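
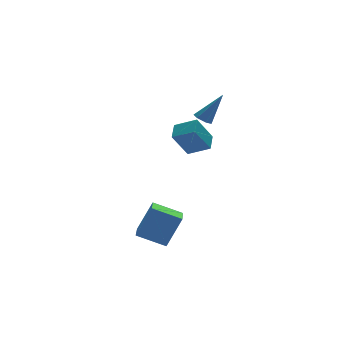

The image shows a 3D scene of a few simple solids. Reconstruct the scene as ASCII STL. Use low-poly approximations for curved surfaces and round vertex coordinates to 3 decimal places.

solid 
facet normal -0.552 -0.029 0.833
outer loop
vertex 2.637 2.8 -0.605
vertex 3.199 3.642 -0.203
vertex 1.779 3.63 -1.145
endloop
endfacet
facet normal -0.516 -0.773 -0.368
outer loop
vertex 2.701 3.678 -2.537
vertex 2.637 2.8 -0.605
vertex 1.779 3.63 -1.145
endloop
endfacet
facet normal -0.552 -0.029 0.833
outer loop
vertex 1.779 3.63 -1.145
vertex 3.199 3.642 -0.203
vertex 2.341 4.472 -0.743
endloop
endfacet
facet normal -0.655 0.634 -0.412
outer loop
vertex 2.341 4.472 -0.743
vertex 2.701 3.678 -2.537
vertex 1.779 3.63 -1.145
endloop
endfacet
facet normal 0.655 -0.634 0.412
outer loop
vertex 2.637 2.8 -0.605
vertex 4.121 3.69 -1.595
vertex 3.199 3.642 -0.203
endloop
endfacet
facet normal -0.516 -0.773 -0.368
outer loop
vertex 3.559 2.848 -1.997
vertex 2.637 2.8 -0.605
vertex 2.701 3.678 -2.537
endloop
endfacet
facet normal 0.655 -0.634 0.412
outer loop
vertex 3.559 2.848 -1.997
vertex 4.121 3.69 -1.595
vertex 2.637 2.8 -0.605
endloop
endfacet
facet normal 0.516 0.773 0.368
outer loop
vertex 3.199 3.642 -0.203
vertex 4.121 3.69 -1.595
vertex 2.341 4.472 -0.743
endloop
endfacet
facet normal -0.655 0.634 -0.412
outer loop
vertex 3.263 4.52 -2.135
vertex 2.701 3.678 -2.537
vertex 2.341 4.472 -0.743
endloop
endfacet
facet normal 0.516 0.773 0.368
outer loop
vertex 2.341 4.472 -0.743
vertex 4.121 3.69 -1.595
vertex 3.263 4.52 -2.135
endloop
endfacet
facet normal 0.552 0.029 -0.833
outer loop
vertex 3.263 4.52 -2.135
vertex 3.559 2.848 -1.997
vertex 2.701 3.678 -2.537
endloop
endfacet
facet normal 0.552 0.029 -0.833
outer loop
vertex 4.121 3.69 -1.595
vertex 3.559 2.848 -1.997
vertex 3.263 4.52 -2.135
endloop
endfacet
facet normal -0.549 0.104 -0.829
outer loop
vertex 3.446 2.562 -0.135
vertex 3.112 2.879 0.126
vertex 3.53 3.085 -0.125
endloop
endfacet
facet normal 0.927 -0.142 -0.347
outer loop
vertex 3.446 2.562 -0.135
vertex 3.53 3.085 -0.125
vertex 4.148 2.681 1.694
endloop
endfacet
facet normal -0.550 0.106 -0.829
outer loop
vertex 3.53 3.085 -0.125
vertex 3.112 2.879 0.126
vertex 3.196 3.403 0.137
endloop
endfacet
facet normal 0.663 0.746 -0.060
outer loop
vertex 3.53 3.085 -0.125
vertex 3.196 3.403 0.137
vertex 4.148 2.681 1.694
endloop
endfacet
facet normal -0.549 0.105 -0.829
outer loop
vertex 3.196 3.403 0.137
vertex 3.112 2.879 0.126
vertex 2.777 3.197 0.388
endloop
endfacet
facet normal -0.135 0.865 0.484
outer loop
vertex 3.196 3.403 0.137
vertex 2.777 3.197 0.388
vertex 4.148 2.681 1.694
endloop
endfacet
facet normal -0.549 0.106 -0.829
outer loop
vertex 2.777 3.197 0.388
vertex 3.112 2.879 0.126
vertex 2.693 2.674 0.377
endloop
endfacet
facet normal -0.668 0.092 0.738
outer loop
vertex 2.777 3.197 0.388
vertex 2.693 2.674 0.377
vertex 4.148 2.681 1.694
endloop
endfacet
facet normal -0.548 0.105 -0.830
outer loop
vertex 2.693 2.674 0.377
vertex 3.112 2.879 0.126
vertex 3.027 2.356 0.116
endloop
endfacet
facet normal -0.405 -0.795 0.451
outer loop
vertex 2.693 2.674 0.377
vertex 3.027 2.356 0.116
vertex 4.148 2.681 1.694
endloop
endfacet
facet normal -0.549 0.105 -0.830
outer loop
vertex 3.027 2.356 0.116
vertex 3.112 2.879 0.126
vertex 3.446 2.562 -0.135
endloop
endfacet
facet normal 0.394 -0.914 -0.092
outer loop
vertex 3.027 2.356 0.116
vertex 3.446 2.562 -0.135
vertex 4.148 2.681 1.694
endloop
endfacet
facet normal -0.759 0.517 0.397
outer loop
vertex -2.494 -2.753 -2.438
vertex -1.731 -1.314 -2.853
vertex -3.325 -2.765 -4.012
endloop
endfacet
facet normal -0.454 -0.856 0.246
outer loop
vertex -2.149 -3.566 -4.627
vertex -2.494 -2.753 -2.438
vertex -3.325 -2.765 -4.012
endloop
endfacet
facet normal -0.759 0.517 0.397
outer loop
vertex -3.325 -2.765 -4.012
vertex -1.731 -1.314 -2.853
vertex -2.562 -1.326 -4.427
endloop
endfacet
facet normal -0.467 -0.007 -0.884
outer loop
vertex -2.562 -1.326 -4.427
vertex -2.149 -3.566 -4.627
vertex -3.325 -2.765 -4.012
endloop
endfacet
facet normal 0.467 0.007 0.884
outer loop
vertex -2.494 -2.753 -2.438
vertex -0.555 -2.115 -3.468
vertex -1.731 -1.314 -2.853
endloop
endfacet
facet normal -0.454 -0.856 0.246
outer loop
vertex -1.318 -3.554 -3.053
vertex -2.494 -2.753 -2.438
vertex -2.149 -3.566 -4.627
endloop
endfacet
facet normal 0.467 0.007 0.884
outer loop
vertex -1.318 -3.554 -3.053
vertex -0.555 -2.115 -3.468
vertex -2.494 -2.753 -2.438
endloop
endfacet
facet normal 0.454 0.856 -0.246
outer loop
vertex -1.731 -1.314 -2.853
vertex -0.555 -2.115 -3.468
vertex -2.562 -1.326 -4.427
endloop
endfacet
facet normal -0.467 -0.007 -0.884
outer loop
vertex -1.386 -2.127 -5.042
vertex -2.149 -3.566 -4.627
vertex -2.562 -1.326 -4.427
endloop
endfacet
facet normal 0.454 0.856 -0.246
outer loop
vertex -2.562 -1.326 -4.427
vertex -0.555 -2.115 -3.468
vertex -1.386 -2.127 -5.042
endloop
endfacet
facet normal 0.759 -0.517 -0.397
outer loop
vertex -1.386 -2.127 -5.042
vertex -1.318 -3.554 -3.053
vertex -2.149 -3.566 -4.627
endloop
endfacet
facet normal 0.759 -0.517 -0.397
outer loop
vertex -0.555 -2.115 -3.468
vertex -1.318 -3.554 -3.053
vertex -1.386 -2.127 -5.042
endloop
endfacet

endsolid


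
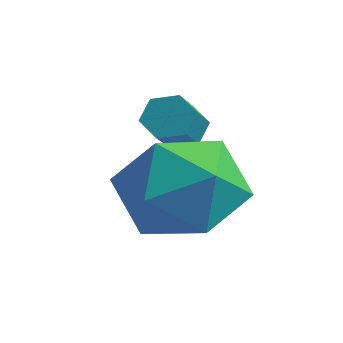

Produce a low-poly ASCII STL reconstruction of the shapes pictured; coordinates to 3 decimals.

solid 
facet normal -0.453 0.715 -0.533
outer loop
vertex -3.785 1.146 1.113
vertex -4.184 1.117 1.413
vertex -3.813 1.433 1.522
endloop
endfacet
facet normal 0.890 0.399 -0.219
outer loop
vertex -3.785 1.146 1.113
vertex -3.813 1.433 1.522
vertex -3.297 0.373 1.687
endloop
endfacet
facet normal 0.890 0.399 -0.221
outer loop
vertex -3.297 0.373 1.687
vertex -3.813 1.433 1.522
vertex -3.324 0.66 2.096
endloop
endfacet
facet normal 0.454 -0.715 0.532
outer loop
vertex -3.297 0.373 1.687
vertex -3.324 0.66 2.096
vertex -3.696 0.343 1.987
endloop
endfacet
facet normal -0.453 0.716 -0.531
outer loop
vertex -3.813 1.433 1.522
vertex -4.184 1.117 1.413
vertex -4.212 1.403 1.822
endloop
endfacet
facet normal 0.398 0.696 0.598
outer loop
vertex -3.813 1.433 1.522
vertex -4.212 1.403 1.822
vertex -3.324 0.66 2.096
endloop
endfacet
facet normal 0.398 0.696 0.598
outer loop
vertex -3.324 0.66 2.096
vertex -4.212 1.403 1.822
vertex -3.723 0.63 2.396
endloop
endfacet
facet normal 0.454 -0.715 0.532
outer loop
vertex -3.324 0.66 2.096
vertex -3.723 0.63 2.396
vertex -3.696 0.343 1.987
endloop
endfacet
facet normal -0.453 0.716 -0.531
outer loop
vertex -4.212 1.403 1.822
vertex -4.184 1.117 1.413
vertex -4.583 1.087 1.713
endloop
endfacet
facet normal -0.493 0.296 0.818
outer loop
vertex -4.212 1.403 1.822
vertex -4.583 1.087 1.713
vertex -3.723 0.63 2.396
endloop
endfacet
facet normal -0.492 0.297 0.818
outer loop
vertex -3.723 0.63 2.396
vertex -4.583 1.087 1.713
vertex -4.095 0.314 2.287
endloop
endfacet
facet normal 0.452 -0.716 0.532
outer loop
vertex -3.723 0.63 2.396
vertex -4.095 0.314 2.287
vertex -3.696 0.343 1.987
endloop
endfacet
facet normal -0.454 0.715 -0.532
outer loop
vertex -4.583 1.087 1.713
vertex -4.184 1.117 1.413
vertex -4.556 0.8 1.304
endloop
endfacet
facet normal -0.890 -0.398 0.221
outer loop
vertex -4.583 1.087 1.713
vertex -4.556 0.8 1.304
vertex -4.095 0.314 2.287
endloop
endfacet
facet normal -0.890 -0.400 0.220
outer loop
vertex -4.095 0.314 2.287
vertex -4.556 0.8 1.304
vertex -4.067 0.027 1.878
endloop
endfacet
facet normal 0.453 -0.715 0.533
outer loop
vertex -4.095 0.314 2.287
vertex -4.067 0.027 1.878
vertex -3.696 0.343 1.987
endloop
endfacet
facet normal -0.454 0.715 -0.532
outer loop
vertex -4.556 0.8 1.304
vertex -4.184 1.117 1.413
vertex -4.157 0.83 1.004
endloop
endfacet
facet normal -0.398 -0.696 -0.598
outer loop
vertex -4.556 0.8 1.304
vertex -4.157 0.83 1.004
vertex -4.067 0.027 1.878
endloop
endfacet
facet normal -0.398 -0.696 -0.598
outer loop
vertex -4.067 0.027 1.878
vertex -4.157 0.83 1.004
vertex -3.668 0.057 1.578
endloop
endfacet
facet normal 0.453 -0.716 0.531
outer loop
vertex -4.067 0.027 1.878
vertex -3.668 0.057 1.578
vertex -3.696 0.343 1.987
endloop
endfacet
facet normal -0.452 0.716 -0.532
outer loop
vertex -4.157 0.83 1.004
vertex -4.184 1.117 1.413
vertex -3.785 1.146 1.113
endloop
endfacet
facet normal 0.492 -0.297 -0.819
outer loop
vertex -4.157 0.83 1.004
vertex -3.785 1.146 1.113
vertex -3.668 0.057 1.578
endloop
endfacet
facet normal 0.493 -0.296 -0.818
outer loop
vertex -3.668 0.057 1.578
vertex -3.785 1.146 1.113
vertex -3.297 0.373 1.687
endloop
endfacet
facet normal 0.453 -0.716 0.531
outer loop
vertex -3.668 0.057 1.578
vertex -3.297 0.373 1.687
vertex -3.696 0.343 1.987
endloop
endfacet
facet normal -0.375 0.791 0.483
outer loop
vertex -3.261 1.048 0.582
vertex -3.887 0.296 1.327
vertex -2.749 0.652 1.628
endloop
endfacet
facet normal 0.272 0.936 0.221
outer loop
vertex -3.261 1.048 0.582
vertex -2.749 0.652 1.628
vertex -2.08 0.701 0.597
endloop
endfacet
facet normal 0.252 0.837 -0.486
outer loop
vertex -3.261 1.048 0.582
vertex -2.08 0.701 0.597
vertex -2.806 0.375 -0.342
endloop
endfacet
facet normal -0.408 0.631 -0.660
outer loop
vertex -3.261 1.048 0.582
vertex -2.806 0.375 -0.342
vertex -3.922 0.125 0.109
endloop
endfacet
facet normal -0.796 0.602 -0.062
outer loop
vertex -3.261 1.048 0.582
vertex -3.922 0.125 0.109
vertex -3.887 0.296 1.327
endloop
endfacet
facet normal 0.732 0.465 0.497
outer loop
vertex -2.08 0.701 0.597
vertex -2.749 0.652 1.628
vertex -1.978 -0.265 1.351
endloop
endfacet
facet normal -0.316 0.231 0.920
outer loop
vertex -2.749 0.652 1.628
vertex -3.887 0.296 1.327
vertex -3.094 -0.515 1.802
endloop
endfacet
facet normal -0.996 -0.075 0.039
outer loop
vertex -3.887 0.296 1.327
vertex -3.922 0.125 0.109
vertex -3.82 -0.841 0.863
endloop
endfacet
facet normal -0.369 -0.029 -0.929
outer loop
vertex -3.922 0.125 0.109
vertex -2.806 0.375 -0.342
vertex -3.151 -0.792 -0.168
endloop
endfacet
facet normal 0.699 0.305 -0.647
outer loop
vertex -2.806 0.375 -0.342
vertex -2.08 0.701 0.597
vertex -2.013 -0.436 0.133
endloop
endfacet
facet normal 0.408 -0.631 0.660
outer loop
vertex -2.639 -1.188 0.878
vertex -1.978 -0.265 1.351
vertex -3.094 -0.515 1.802
endloop
endfacet
facet normal -0.252 -0.837 0.486
outer loop
vertex -2.639 -1.188 0.878
vertex -3.094 -0.515 1.802
vertex -3.82 -0.841 0.863
endloop
endfacet
facet normal -0.272 -0.936 -0.221
outer loop
vertex -2.639 -1.188 0.878
vertex -3.82 -0.841 0.863
vertex -3.151 -0.792 -0.168
endloop
endfacet
facet normal 0.375 -0.791 -0.483
outer loop
vertex -2.639 -1.188 0.878
vertex -3.151 -0.792 -0.168
vertex -2.013 -0.436 0.133
endloop
endfacet
facet normal 0.796 -0.602 0.062
outer loop
vertex -2.639 -1.188 0.878
vertex -2.013 -0.436 0.133
vertex -1.978 -0.265 1.351
endloop
endfacet
facet normal 0.369 0.029 0.929
outer loop
vertex -3.094 -0.515 1.802
vertex -1.978 -0.265 1.351
vertex -2.749 0.652 1.628
endloop
endfacet
facet normal -0.699 -0.305 0.647
outer loop
vertex -3.82 -0.841 0.863
vertex -3.094 -0.515 1.802
vertex -3.887 0.296 1.327
endloop
endfacet
facet normal -0.732 -0.465 -0.497
outer loop
vertex -3.151 -0.792 -0.168
vertex -3.82 -0.841 0.863
vertex -3.922 0.125 0.109
endloop
endfacet
facet normal 0.316 -0.231 -0.920
outer loop
vertex -2.013 -0.436 0.133
vertex -3.151 -0.792 -0.168
vertex -2.806 0.375 -0.342
endloop
endfacet
facet normal 0.996 0.075 -0.039
outer loop
vertex -1.978 -0.265 1.351
vertex -2.013 -0.436 0.133
vertex -2.08 0.701 0.597
endloop
endfacet

endsolid


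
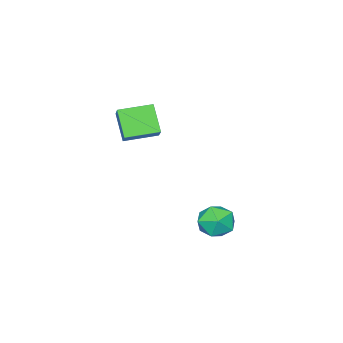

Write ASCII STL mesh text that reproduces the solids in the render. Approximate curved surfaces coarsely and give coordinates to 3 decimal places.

solid 
facet normal -0.316 -0.540 0.780
outer loop
vertex -1.186 -4.516 1.477
vertex -2.58 -3.396 1.688
vertex -1.954 -5.309 0.616
endloop
endfacet
facet normal 0.774 -0.622 -0.117
outer loop
vertex -1.4 -4.364 -0.748
vertex -1.186 -4.516 1.477
vertex -1.954 -5.309 0.616
endloop
endfacet
facet normal -0.316 -0.540 0.780
outer loop
vertex -1.954 -5.309 0.616
vertex -2.58 -3.396 1.688
vertex -3.347 -4.189 0.827
endloop
endfacet
facet normal -0.549 -0.566 -0.615
outer loop
vertex -3.347 -4.189 0.827
vertex -1.4 -4.364 -0.748
vertex -1.954 -5.309 0.616
endloop
endfacet
facet normal 0.548 0.567 0.615
outer loop
vertex -1.186 -4.516 1.477
vertex -2.026 -2.451 0.324
vertex -2.58 -3.396 1.688
endloop
endfacet
facet normal 0.774 -0.622 -0.117
outer loop
vertex -0.633 -3.571 0.113
vertex -1.186 -4.516 1.477
vertex -1.4 -4.364 -0.748
endloop
endfacet
facet normal 0.549 0.566 0.615
outer loop
vertex -0.633 -3.571 0.113
vertex -2.026 -2.451 0.324
vertex -1.186 -4.516 1.477
endloop
endfacet
facet normal -0.774 0.622 0.117
outer loop
vertex -2.58 -3.396 1.688
vertex -2.026 -2.451 0.324
vertex -3.347 -4.189 0.827
endloop
endfacet
facet normal -0.548 -0.567 -0.615
outer loop
vertex -2.794 -3.244 -0.537
vertex -1.4 -4.364 -0.748
vertex -3.347 -4.189 0.827
endloop
endfacet
facet normal -0.774 0.622 0.117
outer loop
vertex -3.347 -4.189 0.827
vertex -2.026 -2.451 0.324
vertex -2.794 -3.244 -0.537
endloop
endfacet
facet normal 0.316 0.541 -0.780
outer loop
vertex -2.794 -3.244 -0.537
vertex -0.633 -3.571 0.113
vertex -1.4 -4.364 -0.748
endloop
endfacet
facet normal 0.316 0.540 -0.780
outer loop
vertex -2.026 -2.451 0.324
vertex -0.633 -3.571 0.113
vertex -2.794 -3.244 -0.537
endloop
endfacet
facet normal -0.564 0.823 0.075
outer loop
vertex -1.096 2.755 -4.076
vertex -1.982 2.152 -4.119
vertex -1.531 2.375 -3.172
endloop
endfacet
facet normal 0.061 0.909 0.412
outer loop
vertex -1.096 2.755 -4.076
vertex -1.531 2.375 -3.172
vertex -0.466 2.362 -3.301
endloop
endfacet
facet normal 0.584 0.809 -0.064
outer loop
vertex -1.096 2.755 -4.076
vertex -0.466 2.362 -3.301
vertex -0.26 2.132 -4.328
endloop
endfacet
facet normal 0.283 0.661 -0.695
outer loop
vertex -1.096 2.755 -4.076
vertex -0.26 2.132 -4.328
vertex -1.197 2.002 -4.834
endloop
endfacet
facet normal -0.426 0.670 -0.608
outer loop
vertex -1.096 2.755 -4.076
vertex -1.197 2.002 -4.834
vertex -1.982 2.152 -4.119
endloop
endfacet
facet normal 0.115 0.401 0.909
outer loop
vertex -0.466 2.362 -3.301
vertex -1.531 2.375 -3.172
vertex -0.963 1.518 -2.866
endloop
endfacet
facet normal -0.894 0.260 0.364
outer loop
vertex -1.531 2.375 -3.172
vertex -1.982 2.152 -4.119
vertex -1.9 1.388 -3.372
endloop
endfacet
facet normal -0.672 0.014 -0.741
outer loop
vertex -1.982 2.152 -4.119
vertex -1.197 2.002 -4.834
vertex -1.694 1.158 -4.399
endloop
endfacet
facet normal 0.475 0.001 -0.880
outer loop
vertex -1.197 2.002 -4.834
vertex -0.26 2.132 -4.328
vertex -0.629 1.145 -4.528
endloop
endfacet
facet normal 0.961 0.239 0.139
outer loop
vertex -0.26 2.132 -4.328
vertex -0.466 2.362 -3.301
vertex -0.178 1.368 -3.581
endloop
endfacet
facet normal -0.283 -0.661 0.695
outer loop
vertex -1.064 0.765 -3.624
vertex -0.963 1.518 -2.866
vertex -1.9 1.388 -3.372
endloop
endfacet
facet normal -0.584 -0.809 0.064
outer loop
vertex -1.064 0.765 -3.624
vertex -1.9 1.388 -3.372
vertex -1.694 1.158 -4.399
endloop
endfacet
facet normal -0.061 -0.909 -0.412
outer loop
vertex -1.064 0.765 -3.624
vertex -1.694 1.158 -4.399
vertex -0.629 1.145 -4.528
endloop
endfacet
facet normal 0.564 -0.823 -0.075
outer loop
vertex -1.064 0.765 -3.624
vertex -0.629 1.145 -4.528
vertex -0.178 1.368 -3.581
endloop
endfacet
facet normal 0.426 -0.670 0.608
outer loop
vertex -1.064 0.765 -3.624
vertex -0.178 1.368 -3.581
vertex -0.963 1.518 -2.866
endloop
endfacet
facet normal -0.475 -0.001 0.880
outer loop
vertex -1.9 1.388 -3.372
vertex -0.963 1.518 -2.866
vertex -1.531 2.375 -3.172
endloop
endfacet
facet normal -0.961 -0.239 -0.139
outer loop
vertex -1.694 1.158 -4.399
vertex -1.9 1.388 -3.372
vertex -1.982 2.152 -4.119
endloop
endfacet
facet normal -0.115 -0.401 -0.909
outer loop
vertex -0.629 1.145 -4.528
vertex -1.694 1.158 -4.399
vertex -1.197 2.002 -4.834
endloop
endfacet
facet normal 0.894 -0.260 -0.364
outer loop
vertex -0.178 1.368 -3.581
vertex -0.629 1.145 -4.528
vertex -0.26 2.132 -4.328
endloop
endfacet
facet normal 0.672 -0.014 0.741
outer loop
vertex -0.963 1.518 -2.866
vertex -0.178 1.368 -3.581
vertex -0.466 2.362 -3.301
endloop
endfacet

endsolid


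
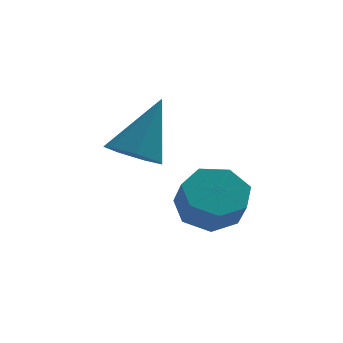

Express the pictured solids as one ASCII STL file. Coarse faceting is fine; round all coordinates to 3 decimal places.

solid 
facet normal -0.392 -0.369 -0.843
outer loop
vertex 1.757 1.349 2.703
vertex 1.109 1.943 2.744
vertex 1.892 2.013 2.349
endloop
endfacet
facet normal 0.983 -0.182 0.033
outer loop
vertex 1.757 1.349 2.703
vertex 1.892 2.013 2.349
vertex 1.951 2.737 4.556
endloop
endfacet
facet normal -0.392 -0.370 -0.842
outer loop
vertex 1.892 2.013 2.349
vertex 1.109 1.943 2.744
vertex 1.437 2.623 2.293
endloop
endfacet
facet normal 0.793 0.572 -0.209
outer loop
vertex 1.892 2.013 2.349
vertex 1.437 2.623 2.293
vertex 1.951 2.737 4.556
endloop
endfacet
facet normal -0.392 -0.369 -0.842
outer loop
vertex 1.437 2.623 2.293
vertex 1.109 1.943 2.744
vertex 0.735 2.721 2.577
endloop
endfacet
facet normal 0.108 0.991 -0.075
outer loop
vertex 1.437 2.623 2.293
vertex 0.735 2.721 2.577
vertex 1.951 2.737 4.556
endloop
endfacet
facet normal -0.391 -0.369 -0.843
outer loop
vertex 0.735 2.721 2.577
vertex 1.109 1.943 2.744
vertex 0.314 2.233 2.986
endloop
endfacet
facet normal -0.556 0.761 0.335
outer loop
vertex 0.735 2.721 2.577
vertex 0.314 2.233 2.986
vertex 1.951 2.737 4.556
endloop
endfacet
facet normal -0.391 -0.370 -0.842
outer loop
vertex 0.314 2.233 2.986
vertex 1.109 1.943 2.744
vertex 0.492 1.526 3.214
endloop
endfacet
facet normal -0.700 0.054 0.712
outer loop
vertex 0.314 2.233 2.986
vertex 0.492 1.526 3.214
vertex 1.951 2.737 4.556
endloop
endfacet
facet normal -0.392 -0.370 -0.842
outer loop
vertex 0.492 1.526 3.214
vertex 1.109 1.943 2.744
vertex 1.134 1.133 3.088
endloop
endfacet
facet normal -0.214 -0.598 0.772
outer loop
vertex 0.492 1.526 3.214
vertex 1.134 1.133 3.088
vertex 1.951 2.737 4.556
endloop
endfacet
facet normal -0.392 -0.370 -0.842
outer loop
vertex 1.134 1.133 3.088
vertex 1.109 1.943 2.744
vertex 1.757 1.349 2.703
endloop
endfacet
facet normal 0.534 -0.702 0.470
outer loop
vertex 1.134 1.133 3.088
vertex 1.757 1.349 2.703
vertex 1.951 2.737 4.556
endloop
endfacet
facet normal -0.132 0.612 -0.780
outer loop
vertex 3.642 -0.689 1.201
vertex 2.919 -0.282 1.643
vertex 3.83 -0.05 1.671
endloop
endfacet
facet normal 0.964 -0.104 -0.245
outer loop
vertex 3.642 -0.689 1.201
vertex 3.83 -0.05 1.671
vertex 3.783 -1.345 2.035
endloop
endfacet
facet normal 0.964 -0.104 -0.245
outer loop
vertex 3.783 -1.345 2.035
vertex 3.83 -0.05 1.671
vertex 3.971 -0.706 2.505
endloop
endfacet
facet normal 0.132 -0.612 0.780
outer loop
vertex 3.783 -1.345 2.035
vertex 3.971 -0.706 2.505
vertex 3.061 -0.938 2.477
endloop
endfacet
facet normal -0.132 0.613 -0.779
outer loop
vertex 3.83 -0.05 1.671
vertex 2.919 -0.282 1.643
vertex 3.332 0.414 2.121
endloop
endfacet
facet normal 0.781 0.548 0.299
outer loop
vertex 3.83 -0.05 1.671
vertex 3.332 0.414 2.121
vertex 3.971 -0.706 2.505
endloop
endfacet
facet normal 0.781 0.548 0.298
outer loop
vertex 3.971 -0.706 2.505
vertex 3.332 0.414 2.121
vertex 3.473 -0.241 2.955
endloop
endfacet
facet normal 0.132 -0.613 0.779
outer loop
vertex 3.971 -0.706 2.505
vertex 3.473 -0.241 2.955
vertex 3.061 -0.938 2.477
endloop
endfacet
facet normal -0.131 0.613 -0.779
outer loop
vertex 3.332 0.414 2.121
vertex 2.919 -0.282 1.643
vertex 2.523 0.354 2.21
endloop
endfacet
facet normal 0.009 0.787 0.617
outer loop
vertex 3.332 0.414 2.121
vertex 2.523 0.354 2.21
vertex 3.473 -0.241 2.955
endloop
endfacet
facet normal 0.009 0.787 0.617
outer loop
vertex 3.473 -0.241 2.955
vertex 2.523 0.354 2.21
vertex 2.665 -0.301 3.044
endloop
endfacet
facet normal 0.131 -0.612 0.780
outer loop
vertex 3.473 -0.241 2.955
vertex 2.665 -0.301 3.044
vertex 3.061 -0.938 2.477
endloop
endfacet
facet normal -0.132 0.612 -0.779
outer loop
vertex 2.523 0.354 2.21
vertex 2.919 -0.282 1.643
vertex 2.013 -0.185 1.873
endloop
endfacet
facet normal -0.769 0.433 0.471
outer loop
vertex 2.523 0.354 2.21
vertex 2.013 -0.185 1.873
vertex 2.665 -0.301 3.044
endloop
endfacet
facet normal -0.768 0.433 0.471
outer loop
vertex 2.665 -0.301 3.044
vertex 2.013 -0.185 1.873
vertex 2.154 -0.841 2.707
endloop
endfacet
facet normal 0.132 -0.612 0.780
outer loop
vertex 2.665 -0.301 3.044
vertex 2.154 -0.841 2.707
vertex 3.061 -0.938 2.477
endloop
endfacet
facet normal -0.132 0.613 -0.779
outer loop
vertex 2.013 -0.185 1.873
vertex 2.919 -0.282 1.643
vertex 2.185 -0.798 1.362
endloop
endfacet
facet normal -0.969 -0.247 -0.030
outer loop
vertex 2.013 -0.185 1.873
vertex 2.185 -0.798 1.362
vertex 2.154 -0.841 2.707
endloop
endfacet
facet normal -0.969 -0.247 -0.030
outer loop
vertex 2.154 -0.841 2.707
vertex 2.185 -0.798 1.362
vertex 2.326 -1.453 2.196
endloop
endfacet
facet normal 0.132 -0.613 0.779
outer loop
vertex 2.154 -0.841 2.707
vertex 2.326 -1.453 2.196
vertex 3.061 -0.938 2.477
endloop
endfacet
facet normal -0.132 0.612 -0.779
outer loop
vertex 2.185 -0.798 1.362
vertex 2.919 -0.282 1.643
vertex 2.91 -1.022 1.063
endloop
endfacet
facet normal -0.439 -0.741 -0.508
outer loop
vertex 2.185 -0.798 1.362
vertex 2.91 -1.022 1.063
vertex 2.326 -1.453 2.196
endloop
endfacet
facet normal -0.439 -0.741 -0.508
outer loop
vertex 2.326 -1.453 2.196
vertex 2.91 -1.022 1.063
vertex 3.051 -1.677 1.897
endloop
endfacet
facet normal 0.132 -0.613 0.779
outer loop
vertex 2.326 -1.453 2.196
vertex 3.051 -1.677 1.897
vertex 3.061 -0.938 2.477
endloop
endfacet
facet normal -0.132 0.613 -0.779
outer loop
vertex 2.91 -1.022 1.063
vertex 2.919 -0.282 1.643
vertex 3.642 -0.689 1.201
endloop
endfacet
facet normal 0.422 -0.677 -0.603
outer loop
vertex 2.91 -1.022 1.063
vertex 3.642 -0.689 1.201
vertex 3.051 -1.677 1.897
endloop
endfacet
facet normal 0.421 -0.677 -0.604
outer loop
vertex 3.051 -1.677 1.897
vertex 3.642 -0.689 1.201
vertex 3.783 -1.345 2.035
endloop
endfacet
facet normal 0.131 -0.613 0.779
outer loop
vertex 3.051 -1.677 1.897
vertex 3.783 -1.345 2.035
vertex 3.061 -0.938 2.477
endloop
endfacet

endsolid


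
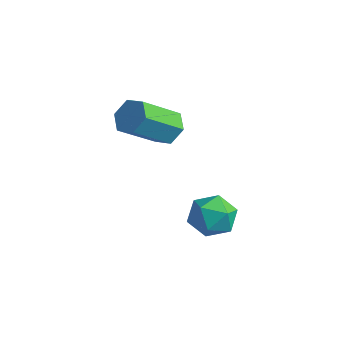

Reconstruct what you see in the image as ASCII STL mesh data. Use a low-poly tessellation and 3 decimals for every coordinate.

solid 
facet normal -0.069 0.960 -0.272
outer loop
vertex 2.898 -2.62 -3.183
vertex 2.475 -2.491 -2.621
vertex 3.184 -2.422 -2.558
endloop
endfacet
facet normal 0.558 0.682 -0.472
outer loop
vertex 2.898 -2.62 -3.183
vertex 3.184 -2.422 -2.558
vertex 3.491 -2.94 -2.944
endloop
endfacet
facet normal 0.427 0.123 -0.896
outer loop
vertex 2.898 -2.62 -3.183
vertex 3.491 -2.94 -2.944
vertex 2.972 -3.329 -3.245
endloop
endfacet
facet normal -0.281 0.054 -0.958
outer loop
vertex 2.898 -2.62 -3.183
vertex 2.972 -3.329 -3.245
vertex 2.344 -3.051 -3.045
endloop
endfacet
facet normal -0.587 0.571 -0.573
outer loop
vertex 2.898 -2.62 -3.183
vertex 2.344 -3.051 -3.045
vertex 2.475 -2.491 -2.621
endloop
endfacet
facet normal 0.889 0.443 0.112
outer loop
vertex 3.491 -2.94 -2.944
vertex 3.184 -2.422 -2.558
vertex 3.436 -3.009 -2.235
endloop
endfacet
facet normal -0.125 0.891 0.436
outer loop
vertex 3.184 -2.422 -2.558
vertex 2.475 -2.491 -2.621
vertex 2.808 -2.731 -2.035
endloop
endfacet
facet normal -0.964 0.263 -0.049
outer loop
vertex 2.475 -2.491 -2.621
vertex 2.344 -3.051 -3.045
vertex 2.289 -3.12 -2.336
endloop
endfacet
facet normal -0.468 -0.572 -0.674
outer loop
vertex 2.344 -3.051 -3.045
vertex 2.972 -3.329 -3.245
vertex 2.596 -3.638 -2.722
endloop
endfacet
facet normal 0.678 -0.460 -0.574
outer loop
vertex 2.972 -3.329 -3.245
vertex 3.491 -2.94 -2.944
vertex 3.305 -3.569 -2.659
endloop
endfacet
facet normal 0.281 -0.054 0.958
outer loop
vertex 2.882 -3.44 -2.097
vertex 3.436 -3.009 -2.235
vertex 2.808 -2.731 -2.035
endloop
endfacet
facet normal -0.427 -0.123 0.896
outer loop
vertex 2.882 -3.44 -2.097
vertex 2.808 -2.731 -2.035
vertex 2.289 -3.12 -2.336
endloop
endfacet
facet normal -0.558 -0.682 0.472
outer loop
vertex 2.882 -3.44 -2.097
vertex 2.289 -3.12 -2.336
vertex 2.596 -3.638 -2.722
endloop
endfacet
facet normal 0.069 -0.960 0.272
outer loop
vertex 2.882 -3.44 -2.097
vertex 2.596 -3.638 -2.722
vertex 3.305 -3.569 -2.659
endloop
endfacet
facet normal 0.587 -0.571 0.573
outer loop
vertex 2.882 -3.44 -2.097
vertex 3.305 -3.569 -2.659
vertex 3.436 -3.009 -2.235
endloop
endfacet
facet normal 0.468 0.572 0.674
outer loop
vertex 2.808 -2.731 -2.035
vertex 3.436 -3.009 -2.235
vertex 3.184 -2.422 -2.558
endloop
endfacet
facet normal -0.678 0.460 0.574
outer loop
vertex 2.289 -3.12 -2.336
vertex 2.808 -2.731 -2.035
vertex 2.475 -2.491 -2.621
endloop
endfacet
facet normal -0.889 -0.443 -0.112
outer loop
vertex 2.596 -3.638 -2.722
vertex 2.289 -3.12 -2.336
vertex 2.344 -3.051 -3.045
endloop
endfacet
facet normal 0.125 -0.891 -0.436
outer loop
vertex 3.305 -3.569 -2.659
vertex 2.596 -3.638 -2.722
vertex 2.972 -3.329 -3.245
endloop
endfacet
facet normal 0.964 -0.263 0.049
outer loop
vertex 3.436 -3.009 -2.235
vertex 3.305 -3.569 -2.659
vertex 3.491 -2.94 -2.944
endloop
endfacet
facet normal 0.113 0.776 -0.621
outer loop
vertex 1.427 -3.136 -0.587
vertex 1.002 -2.863 -0.323
vertex 1.539 -2.797 -0.143
endloop
endfacet
facet normal 0.974 -0.210 -0.086
outer loop
vertex 1.427 -3.136 -0.587
vertex 1.539 -2.797 -0.143
vertex 1.263 -4.269 0.319
endloop
endfacet
facet normal 0.974 -0.209 -0.084
outer loop
vertex 1.263 -4.269 0.319
vertex 1.539 -2.797 -0.143
vertex 1.374 -3.93 0.763
endloop
endfacet
facet normal -0.111 -0.776 0.621
outer loop
vertex 1.263 -4.269 0.319
vertex 1.374 -3.93 0.763
vertex 0.838 -3.997 0.583
endloop
endfacet
facet normal 0.113 0.776 -0.621
outer loop
vertex 1.539 -2.797 -0.143
vertex 1.002 -2.863 -0.323
vertex 1.114 -2.524 0.121
endloop
endfacet
facet normal 0.657 0.410 0.633
outer loop
vertex 1.539 -2.797 -0.143
vertex 1.114 -2.524 0.121
vertex 1.374 -3.93 0.763
endloop
endfacet
facet normal 0.658 0.410 0.632
outer loop
vertex 1.374 -3.93 0.763
vertex 1.114 -2.524 0.121
vertex 0.95 -3.657 1.027
endloop
endfacet
facet normal -0.112 -0.775 0.622
outer loop
vertex 1.374 -3.93 0.763
vertex 0.95 -3.657 1.027
vertex 0.838 -3.997 0.583
endloop
endfacet
facet normal 0.111 0.776 -0.621
outer loop
vertex 1.114 -2.524 0.121
vertex 1.002 -2.863 -0.323
vertex 0.577 -2.591 -0.059
endloop
endfacet
facet normal -0.318 0.620 0.718
outer loop
vertex 1.114 -2.524 0.121
vertex 0.577 -2.591 -0.059
vertex 0.95 -3.657 1.027
endloop
endfacet
facet normal -0.318 0.620 0.718
outer loop
vertex 0.95 -3.657 1.027
vertex 0.577 -2.591 -0.059
vertex 0.413 -3.724 0.847
endloop
endfacet
facet normal -0.112 -0.775 0.622
outer loop
vertex 0.95 -3.657 1.027
vertex 0.413 -3.724 0.847
vertex 0.838 -3.997 0.583
endloop
endfacet
facet normal 0.111 0.776 -0.621
outer loop
vertex 0.577 -2.591 -0.059
vertex 1.002 -2.863 -0.323
vertex 0.466 -2.93 -0.503
endloop
endfacet
facet normal -0.974 0.209 0.084
outer loop
vertex 0.577 -2.591 -0.059
vertex 0.466 -2.93 -0.503
vertex 0.413 -3.724 0.847
endloop
endfacet
facet normal -0.974 0.210 0.085
outer loop
vertex 0.413 -3.724 0.847
vertex 0.466 -2.93 -0.503
vertex 0.301 -4.063 0.403
endloop
endfacet
facet normal -0.113 -0.776 0.621
outer loop
vertex 0.413 -3.724 0.847
vertex 0.301 -4.063 0.403
vertex 0.838 -3.997 0.583
endloop
endfacet
facet normal 0.112 0.775 -0.622
outer loop
vertex 0.466 -2.93 -0.503
vertex 1.002 -2.863 -0.323
vertex 0.89 -3.203 -0.767
endloop
endfacet
facet normal -0.658 -0.410 -0.632
outer loop
vertex 0.466 -2.93 -0.503
vertex 0.89 -3.203 -0.767
vertex 0.301 -4.063 0.403
endloop
endfacet
facet normal -0.657 -0.411 -0.632
outer loop
vertex 0.301 -4.063 0.403
vertex 0.89 -3.203 -0.767
vertex 0.726 -4.336 0.139
endloop
endfacet
facet normal -0.113 -0.776 0.621
outer loop
vertex 0.301 -4.063 0.403
vertex 0.726 -4.336 0.139
vertex 0.838 -3.997 0.583
endloop
endfacet
facet normal 0.112 0.775 -0.622
outer loop
vertex 0.89 -3.203 -0.767
vertex 1.002 -2.863 -0.323
vertex 1.427 -3.136 -0.587
endloop
endfacet
facet normal 0.318 -0.620 -0.718
outer loop
vertex 0.89 -3.203 -0.767
vertex 1.427 -3.136 -0.587
vertex 0.726 -4.336 0.139
endloop
endfacet
facet normal 0.318 -0.620 -0.718
outer loop
vertex 0.726 -4.336 0.139
vertex 1.427 -3.136 -0.587
vertex 1.263 -4.269 0.319
endloop
endfacet
facet normal -0.111 -0.776 0.621
outer loop
vertex 0.726 -4.336 0.139
vertex 1.263 -4.269 0.319
vertex 0.838 -3.997 0.583
endloop
endfacet

endsolid


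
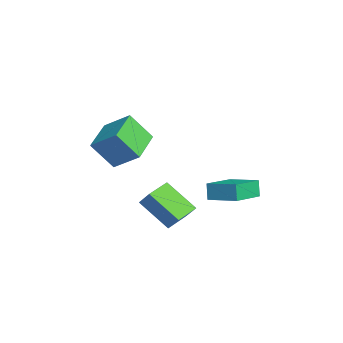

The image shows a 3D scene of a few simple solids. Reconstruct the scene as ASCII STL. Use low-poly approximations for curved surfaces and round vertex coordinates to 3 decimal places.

solid 
facet normal -0.628 0.725 -0.283
outer loop
vertex -0.158 3.152 -0.517
vertex 0.963 4.279 -0.118
vertex 0.202 3.112 -1.417
endloop
endfacet
facet normal -0.684 -0.688 -0.243
outer loop
vertex 1.477 1.641 -0.842
vertex -0.158 3.152 -0.517
vertex 0.202 3.112 -1.417
endloop
endfacet
facet normal -0.628 0.725 -0.284
outer loop
vertex 0.202 3.112 -1.417
vertex 0.963 4.279 -0.118
vertex 1.324 4.24 -1.017
endloop
endfacet
facet normal 0.371 -0.041 -0.928
outer loop
vertex 1.324 4.24 -1.017
vertex 1.477 1.641 -0.842
vertex 0.202 3.112 -1.417
endloop
endfacet
facet normal -0.371 0.041 0.928
outer loop
vertex -0.158 3.152 -0.517
vertex 2.238 2.808 0.457
vertex 0.963 4.279 -0.118
endloop
endfacet
facet normal -0.684 -0.687 -0.245
outer loop
vertex 1.116 1.68 0.057
vertex -0.158 3.152 -0.517
vertex 1.477 1.641 -0.842
endloop
endfacet
facet normal -0.371 0.040 0.928
outer loop
vertex 1.116 1.68 0.057
vertex 2.238 2.808 0.457
vertex -0.158 3.152 -0.517
endloop
endfacet
facet normal 0.683 0.688 0.245
outer loop
vertex 0.963 4.279 -0.118
vertex 2.238 2.808 0.457
vertex 1.324 4.24 -1.017
endloop
endfacet
facet normal 0.371 -0.041 -0.928
outer loop
vertex 2.598 2.768 -0.443
vertex 1.477 1.641 -0.842
vertex 1.324 4.24 -1.017
endloop
endfacet
facet normal 0.684 0.687 0.243
outer loop
vertex 1.324 4.24 -1.017
vertex 2.238 2.808 0.457
vertex 2.598 2.768 -0.443
endloop
endfacet
facet normal 0.628 -0.725 0.284
outer loop
vertex 2.598 2.768 -0.443
vertex 1.116 1.68 0.057
vertex 1.477 1.641 -0.842
endloop
endfacet
facet normal 0.628 -0.725 0.283
outer loop
vertex 2.238 2.808 0.457
vertex 1.116 1.68 0.057
vertex 2.598 2.768 -0.443
endloop
endfacet
facet normal -0.851 0.493 0.178
outer loop
vertex -3.464 -1.07 2.756
vertex -3.145 0.011 1.289
vertex -4.321 -2.185 1.748
endloop
endfacet
facet normal -0.173 -0.584 0.793
outer loop
vertex -2.515 -3.231 1.371
vertex -3.464 -1.07 2.756
vertex -4.321 -2.185 1.748
endloop
endfacet
facet normal -0.852 0.493 0.178
outer loop
vertex -4.321 -2.185 1.748
vertex -3.145 0.011 1.289
vertex -4.001 -1.104 0.281
endloop
endfacet
facet normal -0.495 -0.644 -0.583
outer loop
vertex -4.001 -1.104 0.281
vertex -2.515 -3.231 1.371
vertex -4.321 -2.185 1.748
endloop
endfacet
facet normal 0.495 0.645 0.583
outer loop
vertex -3.464 -1.07 2.756
vertex -1.339 -1.035 0.912
vertex -3.145 0.011 1.289
endloop
endfacet
facet normal -0.173 -0.584 0.793
outer loop
vertex -1.659 -2.116 2.379
vertex -3.464 -1.07 2.756
vertex -2.515 -3.231 1.371
endloop
endfacet
facet normal 0.495 0.644 0.583
outer loop
vertex -1.659 -2.116 2.379
vertex -1.339 -1.035 0.912
vertex -3.464 -1.07 2.756
endloop
endfacet
facet normal 0.173 0.584 -0.793
outer loop
vertex -3.145 0.011 1.289
vertex -1.339 -1.035 0.912
vertex -4.001 -1.104 0.281
endloop
endfacet
facet normal -0.495 -0.645 -0.583
outer loop
vertex -2.196 -2.15 -0.096
vertex -2.515 -3.231 1.371
vertex -4.001 -1.104 0.281
endloop
endfacet
facet normal 0.173 0.584 -0.793
outer loop
vertex -4.001 -1.104 0.281
vertex -1.339 -1.035 0.912
vertex -2.196 -2.15 -0.096
endloop
endfacet
facet normal 0.852 -0.493 -0.178
outer loop
vertex -2.196 -2.15 -0.096
vertex -1.659 -2.116 2.379
vertex -2.515 -3.231 1.371
endloop
endfacet
facet normal 0.851 -0.493 -0.178
outer loop
vertex -1.339 -1.035 0.912
vertex -1.659 -2.116 2.379
vertex -2.196 -2.15 -0.096
endloop
endfacet
facet normal -0.625 0.767 0.144
outer loop
vertex 1.132 -0.741 -0.125
vertex 1.764 -0.389 0.743
vertex 2.238 0.397 -1.391
endloop
endfacet
facet normal -0.559 -0.312 -0.768
outer loop
vertex 3.076 -0.631 -1.583
vertex 1.132 -0.741 -0.125
vertex 2.238 0.397 -1.391
endloop
endfacet
facet normal -0.625 0.767 0.144
outer loop
vertex 2.238 0.397 -1.391
vertex 1.764 -0.389 0.743
vertex 2.87 0.749 -0.523
endloop
endfacet
facet normal 0.545 0.560 -0.624
outer loop
vertex 2.87 0.749 -0.523
vertex 3.076 -0.631 -1.583
vertex 2.238 0.397 -1.391
endloop
endfacet
facet normal -0.545 -0.560 0.624
outer loop
vertex 1.132 -0.741 -0.125
vertex 2.602 -1.417 0.551
vertex 1.764 -0.389 0.743
endloop
endfacet
facet normal -0.559 -0.312 -0.768
outer loop
vertex 1.97 -1.769 -0.317
vertex 1.132 -0.741 -0.125
vertex 3.076 -0.631 -1.583
endloop
endfacet
facet normal -0.545 -0.560 0.624
outer loop
vertex 1.97 -1.769 -0.317
vertex 2.602 -1.417 0.551
vertex 1.132 -0.741 -0.125
endloop
endfacet
facet normal 0.559 0.312 0.768
outer loop
vertex 1.764 -0.389 0.743
vertex 2.602 -1.417 0.551
vertex 2.87 0.749 -0.523
endloop
endfacet
facet normal 0.545 0.560 -0.624
outer loop
vertex 3.708 -0.279 -0.715
vertex 3.076 -0.631 -1.583
vertex 2.87 0.749 -0.523
endloop
endfacet
facet normal 0.559 0.312 0.768
outer loop
vertex 2.87 0.749 -0.523
vertex 2.602 -1.417 0.551
vertex 3.708 -0.279 -0.715
endloop
endfacet
facet normal 0.625 -0.767 -0.144
outer loop
vertex 3.708 -0.279 -0.715
vertex 1.97 -1.769 -0.317
vertex 3.076 -0.631 -1.583
endloop
endfacet
facet normal 0.625 -0.767 -0.144
outer loop
vertex 2.602 -1.417 0.551
vertex 1.97 -1.769 -0.317
vertex 3.708 -0.279 -0.715
endloop
endfacet

endsolid


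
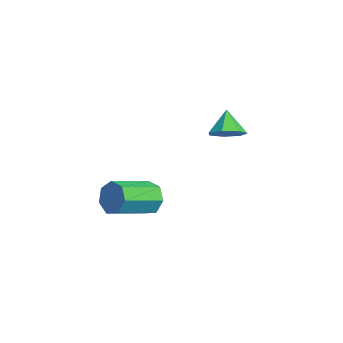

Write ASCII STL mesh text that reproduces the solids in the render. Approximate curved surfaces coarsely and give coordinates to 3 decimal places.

solid 
facet normal -0.417 0.860 -0.294
outer loop
vertex 0.917 -1.233 -0.063
vertex 0.644 -1.64 -0.865
vertex 0.181 -1.585 -0.049
endloop
endfacet
facet normal -0.112 0.273 0.956
outer loop
vertex 0.917 -1.233 -0.063
vertex 0.181 -1.585 -0.049
vertex 1.81 -3.073 0.567
endloop
endfacet
facet normal -0.111 0.274 0.955
outer loop
vertex 1.81 -3.073 0.567
vertex 0.181 -1.585 -0.049
vertex 1.074 -3.425 0.582
endloop
endfacet
facet normal 0.417 -0.860 0.294
outer loop
vertex 1.81 -3.073 0.567
vertex 1.074 -3.425 0.582
vertex 1.536 -3.48 -0.235
endloop
endfacet
facet normal -0.418 0.859 -0.295
outer loop
vertex 0.181 -1.585 -0.049
vertex 0.644 -1.64 -0.865
vertex -0.206 -1.979 -0.649
endloop
endfacet
facet normal -0.775 -0.167 0.610
outer loop
vertex 0.181 -1.585 -0.049
vertex -0.206 -1.979 -0.649
vertex 1.074 -3.425 0.582
endloop
endfacet
facet normal -0.775 -0.168 0.609
outer loop
vertex 1.074 -3.425 0.582
vertex -0.206 -1.979 -0.649
vertex 0.687 -3.818 -0.019
endloop
endfacet
facet normal 0.417 -0.860 0.294
outer loop
vertex 1.074 -3.425 0.582
vertex 0.687 -3.818 -0.019
vertex 1.536 -3.48 -0.235
endloop
endfacet
facet normal -0.418 0.860 -0.293
outer loop
vertex -0.206 -1.979 -0.649
vertex 0.644 -1.64 -0.865
vertex 0.046 -2.117 -1.412
endloop
endfacet
facet normal -0.854 -0.482 -0.195
outer loop
vertex -0.206 -1.979 -0.649
vertex 0.046 -2.117 -1.412
vertex 0.687 -3.818 -0.019
endloop
endfacet
facet normal -0.855 -0.481 -0.195
outer loop
vertex 0.687 -3.818 -0.019
vertex 0.046 -2.117 -1.412
vertex 0.939 -3.957 -0.782
endloop
endfacet
facet normal 0.417 -0.860 0.294
outer loop
vertex 0.687 -3.818 -0.019
vertex 0.939 -3.957 -0.782
vertex 1.536 -3.48 -0.235
endloop
endfacet
facet normal -0.416 0.860 -0.295
outer loop
vertex 0.046 -2.117 -1.412
vertex 0.644 -1.64 -0.865
vertex 0.749 -1.897 -1.763
endloop
endfacet
facet normal -0.290 -0.433 -0.853
outer loop
vertex 0.046 -2.117 -1.412
vertex 0.749 -1.897 -1.763
vertex 0.939 -3.957 -0.782
endloop
endfacet
facet normal -0.290 -0.433 -0.853
outer loop
vertex 0.939 -3.957 -0.782
vertex 0.749 -1.897 -1.763
vertex 1.642 -3.737 -1.133
endloop
endfacet
facet normal 0.417 -0.860 0.295
outer loop
vertex 0.939 -3.957 -0.782
vertex 1.642 -3.737 -1.133
vertex 1.536 -3.48 -0.235
endloop
endfacet
facet normal -0.417 0.860 -0.295
outer loop
vertex 0.749 -1.897 -1.763
vertex 0.644 -1.64 -0.865
vertex 1.372 -1.483 -1.438
endloop
endfacet
facet normal 0.492 -0.059 -0.869
outer loop
vertex 0.749 -1.897 -1.763
vertex 1.372 -1.483 -1.438
vertex 1.642 -3.737 -1.133
endloop
endfacet
facet normal 0.492 -0.059 -0.869
outer loop
vertex 1.642 -3.737 -1.133
vertex 1.372 -1.483 -1.438
vertex 2.265 -3.323 -0.808
endloop
endfacet
facet normal 0.417 -0.860 0.295
outer loop
vertex 1.642 -3.737 -1.133
vertex 2.265 -3.323 -0.808
vertex 1.536 -3.48 -0.235
endloop
endfacet
facet normal -0.418 0.859 -0.295
outer loop
vertex 1.372 -1.483 -1.438
vertex 0.644 -1.64 -0.865
vertex 1.447 -1.187 -0.682
endloop
endfacet
facet normal 0.904 0.360 -0.231
outer loop
vertex 1.372 -1.483 -1.438
vertex 1.447 -1.187 -0.682
vertex 2.265 -3.323 -0.808
endloop
endfacet
facet normal 0.904 0.360 -0.230
outer loop
vertex 2.265 -3.323 -0.808
vertex 1.447 -1.187 -0.682
vertex 2.34 -3.027 -0.051
endloop
endfacet
facet normal 0.417 -0.860 0.295
outer loop
vertex 2.265 -3.323 -0.808
vertex 2.34 -3.027 -0.051
vertex 1.536 -3.48 -0.235
endloop
endfacet
facet normal -0.418 0.860 -0.294
outer loop
vertex 1.447 -1.187 -0.682
vertex 0.644 -1.64 -0.865
vertex 0.917 -1.233 -0.063
endloop
endfacet
facet normal 0.635 0.508 0.582
outer loop
vertex 1.447 -1.187 -0.682
vertex 0.917 -1.233 -0.063
vertex 2.34 -3.027 -0.051
endloop
endfacet
facet normal 0.635 0.508 0.582
outer loop
vertex 2.34 -3.027 -0.051
vertex 0.917 -1.233 -0.063
vertex 1.81 -3.073 0.567
endloop
endfacet
facet normal 0.417 -0.860 0.294
outer loop
vertex 2.34 -3.027 -0.051
vertex 1.81 -3.073 0.567
vertex 1.536 -3.48 -0.235
endloop
endfacet
facet normal 0.566 -0.097 -0.819
outer loop
vertex -2.419 2.294 1.603
vertex -3.094 2.699 1.088
vertex -2.375 3.105 1.537
endloop
endfacet
facet normal 0.430 0.050 0.901
outer loop
vertex -2.419 2.294 1.603
vertex -2.375 3.105 1.537
vertex -3.926 2.841 2.292
endloop
endfacet
facet normal 0.566 -0.096 -0.819
outer loop
vertex -2.375 3.105 1.537
vertex -3.094 2.699 1.088
vertex -2.872 3.611 1.134
endloop
endfacet
facet normal 0.199 0.723 0.662
outer loop
vertex -2.375 3.105 1.537
vertex -2.872 3.611 1.134
vertex -3.926 2.841 2.292
endloop
endfacet
facet normal 0.566 -0.097 -0.819
outer loop
vertex -2.872 3.611 1.134
vertex -3.094 2.699 1.088
vertex -3.536 3.43 0.696
endloop
endfacet
facet normal -0.395 0.889 0.232
outer loop
vertex -2.872 3.611 1.134
vertex -3.536 3.43 0.696
vertex -3.926 2.841 2.292
endloop
endfacet
facet normal 0.566 -0.097 -0.819
outer loop
vertex -3.536 3.43 0.696
vertex -3.094 2.699 1.088
vertex -3.867 2.698 0.554
endloop
endfacet
facet normal -0.904 0.422 -0.065
outer loop
vertex -3.536 3.43 0.696
vertex -3.867 2.698 0.554
vertex -3.926 2.841 2.292
endloop
endfacet
facet normal 0.566 -0.097 -0.819
outer loop
vertex -3.867 2.698 0.554
vertex -3.094 2.699 1.088
vertex -3.616 1.967 0.814
endloop
endfacet
facet normal -0.945 -0.326 -0.005
outer loop
vertex -3.867 2.698 0.554
vertex -3.616 1.967 0.814
vertex -3.926 2.841 2.292
endloop
endfacet
facet normal 0.566 -0.097 -0.818
outer loop
vertex -3.616 1.967 0.814
vertex -3.094 2.699 1.088
vertex -2.972 1.787 1.281
endloop
endfacet
facet normal -0.487 -0.793 0.366
outer loop
vertex -3.616 1.967 0.814
vertex -2.972 1.787 1.281
vertex -3.926 2.841 2.292
endloop
endfacet
facet normal 0.566 -0.098 -0.819
outer loop
vertex -2.972 1.787 1.281
vertex -3.094 2.699 1.088
vertex -2.419 2.294 1.603
endloop
endfacet
facet normal 0.125 -0.626 0.770
outer loop
vertex -2.972 1.787 1.281
vertex -2.419 2.294 1.603
vertex -3.926 2.841 2.292
endloop
endfacet

endsolid


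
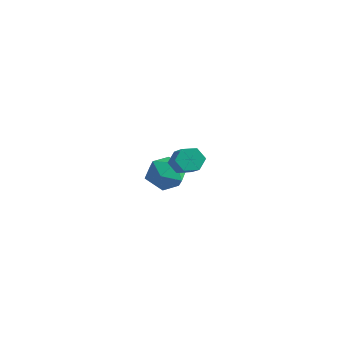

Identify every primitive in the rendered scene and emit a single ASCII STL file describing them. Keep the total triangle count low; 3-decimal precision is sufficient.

solid 
facet normal -0.730 0.438 -0.524
outer loop
vertex 1.456 -2.522 2.71
vertex 1.102 -3.102 2.719
vertex 1.019 -2.645 3.216
endloop
endfacet
facet normal 0.231 0.881 0.413
outer loop
vertex 1.456 -2.522 2.71
vertex 1.019 -2.645 3.216
vertex 2.852 -3.357 3.711
endloop
endfacet
facet normal 0.230 0.880 0.414
outer loop
vertex 2.852 -3.357 3.711
vertex 1.019 -2.645 3.216
vertex 2.415 -3.481 4.217
endloop
endfacet
facet normal 0.731 -0.436 0.524
outer loop
vertex 2.852 -3.357 3.711
vertex 2.415 -3.481 4.217
vertex 2.498 -3.938 3.721
endloop
endfacet
facet normal -0.731 0.437 -0.524
outer loop
vertex 1.019 -2.645 3.216
vertex 1.102 -3.102 2.719
vertex 0.665 -3.226 3.226
endloop
endfacet
facet normal -0.441 0.283 0.852
outer loop
vertex 1.019 -2.645 3.216
vertex 0.665 -3.226 3.226
vertex 2.415 -3.481 4.217
endloop
endfacet
facet normal -0.441 0.284 0.852
outer loop
vertex 2.415 -3.481 4.217
vertex 0.665 -3.226 3.226
vertex 2.061 -4.061 4.227
endloop
endfacet
facet normal 0.731 -0.437 0.525
outer loop
vertex 2.415 -3.481 4.217
vertex 2.061 -4.061 4.227
vertex 2.498 -3.938 3.721
endloop
endfacet
facet normal -0.731 0.437 -0.524
outer loop
vertex 0.665 -3.226 3.226
vertex 1.102 -3.102 2.719
vertex 0.748 -3.683 2.729
endloop
endfacet
facet normal -0.671 -0.598 0.438
outer loop
vertex 0.665 -3.226 3.226
vertex 0.748 -3.683 2.729
vertex 2.061 -4.061 4.227
endloop
endfacet
facet normal -0.671 -0.598 0.438
outer loop
vertex 2.061 -4.061 4.227
vertex 0.748 -3.683 2.729
vertex 2.144 -4.518 3.73
endloop
endfacet
facet normal 0.730 -0.438 0.524
outer loop
vertex 2.061 -4.061 4.227
vertex 2.144 -4.518 3.73
vertex 2.498 -3.938 3.721
endloop
endfacet
facet normal -0.731 0.436 -0.524
outer loop
vertex 0.748 -3.683 2.729
vertex 1.102 -3.102 2.719
vertex 1.185 -3.559 2.223
endloop
endfacet
facet normal -0.230 -0.881 -0.414
outer loop
vertex 0.748 -3.683 2.729
vertex 1.185 -3.559 2.223
vertex 2.144 -4.518 3.73
endloop
endfacet
facet normal -0.231 -0.881 -0.414
outer loop
vertex 2.144 -4.518 3.73
vertex 1.185 -3.559 2.223
vertex 2.581 -4.395 3.224
endloop
endfacet
facet normal 0.730 -0.438 0.524
outer loop
vertex 2.144 -4.518 3.73
vertex 2.581 -4.395 3.224
vertex 2.498 -3.938 3.721
endloop
endfacet
facet normal -0.731 0.437 -0.525
outer loop
vertex 1.185 -3.559 2.223
vertex 1.102 -3.102 2.719
vertex 1.539 -2.979 2.213
endloop
endfacet
facet normal 0.441 -0.284 -0.852
outer loop
vertex 1.185 -3.559 2.223
vertex 1.539 -2.979 2.213
vertex 2.581 -4.395 3.224
endloop
endfacet
facet normal 0.441 -0.283 -0.852
outer loop
vertex 2.581 -4.395 3.224
vertex 1.539 -2.979 2.213
vertex 2.935 -3.814 3.214
endloop
endfacet
facet normal 0.731 -0.437 0.524
outer loop
vertex 2.581 -4.395 3.224
vertex 2.935 -3.814 3.214
vertex 2.498 -3.938 3.721
endloop
endfacet
facet normal -0.730 0.438 -0.524
outer loop
vertex 1.539 -2.979 2.213
vertex 1.102 -3.102 2.719
vertex 1.456 -2.522 2.71
endloop
endfacet
facet normal 0.671 0.598 -0.438
outer loop
vertex 1.539 -2.979 2.213
vertex 1.456 -2.522 2.71
vertex 2.935 -3.814 3.214
endloop
endfacet
facet normal 0.671 0.598 -0.438
outer loop
vertex 2.935 -3.814 3.214
vertex 1.456 -2.522 2.71
vertex 2.852 -3.357 3.711
endloop
endfacet
facet normal 0.731 -0.437 0.524
outer loop
vertex 2.935 -3.814 3.214
vertex 2.852 -3.357 3.711
vertex 2.498 -3.938 3.721
endloop
endfacet
facet normal -0.822 0.538 0.186
outer loop
vertex -4.183 0.917 -1.442
vertex -4.674 0.016 -1.005
vertex -4.08 0.698 -0.354
endloop
endfacet
facet normal -0.237 0.948 0.213
outer loop
vertex -4.183 0.917 -1.442
vertex -4.08 0.698 -0.354
vertex -3.198 1.05 -0.937
endloop
endfacet
facet normal 0.093 0.903 -0.419
outer loop
vertex -4.183 0.917 -1.442
vertex -3.198 1.05 -0.937
vertex -3.247 0.586 -1.949
endloop
endfacet
facet normal -0.288 0.466 -0.836
outer loop
vertex -4.183 0.917 -1.442
vertex -3.247 0.586 -1.949
vertex -4.159 -0.053 -1.991
endloop
endfacet
facet normal -0.853 0.241 -0.463
outer loop
vertex -4.183 0.917 -1.442
vertex -4.159 -0.053 -1.991
vertex -4.674 0.016 -1.005
endloop
endfacet
facet normal 0.198 0.677 0.709
outer loop
vertex -3.198 1.05 -0.937
vertex -4.08 0.698 -0.354
vertex -3.081 0.233 -0.189
endloop
endfacet
facet normal -0.747 0.015 0.665
outer loop
vertex -4.08 0.698 -0.354
vertex -4.674 0.016 -1.005
vertex -3.993 -0.406 -0.231
endloop
endfacet
facet normal -0.797 -0.466 -0.384
outer loop
vertex -4.674 0.016 -1.005
vertex -4.159 -0.053 -1.991
vertex -4.042 -0.87 -1.243
endloop
endfacet
facet normal 0.116 -0.101 -0.988
outer loop
vertex -4.159 -0.053 -1.991
vertex -3.247 0.586 -1.949
vertex -3.16 -0.518 -1.826
endloop
endfacet
facet normal 0.731 0.606 -0.313
outer loop
vertex -3.247 0.586 -1.949
vertex -3.198 1.05 -0.937
vertex -2.566 0.164 -1.175
endloop
endfacet
facet normal 0.288 -0.466 0.836
outer loop
vertex -3.057 -0.737 -0.738
vertex -3.081 0.233 -0.189
vertex -3.993 -0.406 -0.231
endloop
endfacet
facet normal -0.093 -0.903 0.419
outer loop
vertex -3.057 -0.737 -0.738
vertex -3.993 -0.406 -0.231
vertex -4.042 -0.87 -1.243
endloop
endfacet
facet normal 0.237 -0.948 -0.213
outer loop
vertex -3.057 -0.737 -0.738
vertex -4.042 -0.87 -1.243
vertex -3.16 -0.518 -1.826
endloop
endfacet
facet normal 0.822 -0.538 -0.186
outer loop
vertex -3.057 -0.737 -0.738
vertex -3.16 -0.518 -1.826
vertex -2.566 0.164 -1.175
endloop
endfacet
facet normal 0.853 -0.241 0.463
outer loop
vertex -3.057 -0.737 -0.738
vertex -2.566 0.164 -1.175
vertex -3.081 0.233 -0.189
endloop
endfacet
facet normal -0.116 0.101 0.988
outer loop
vertex -3.993 -0.406 -0.231
vertex -3.081 0.233 -0.189
vertex -4.08 0.698 -0.354
endloop
endfacet
facet normal -0.731 -0.606 0.313
outer loop
vertex -4.042 -0.87 -1.243
vertex -3.993 -0.406 -0.231
vertex -4.674 0.016 -1.005
endloop
endfacet
facet normal -0.198 -0.677 -0.709
outer loop
vertex -3.16 -0.518 -1.826
vertex -4.042 -0.87 -1.243
vertex -4.159 -0.053 -1.991
endloop
endfacet
facet normal 0.747 -0.015 -0.665
outer loop
vertex -2.566 0.164 -1.175
vertex -3.16 -0.518 -1.826
vertex -3.247 0.586 -1.949
endloop
endfacet
facet normal 0.797 0.466 0.384
outer loop
vertex -3.081 0.233 -0.189
vertex -2.566 0.164 -1.175
vertex -3.198 1.05 -0.937
endloop
endfacet

endsolid


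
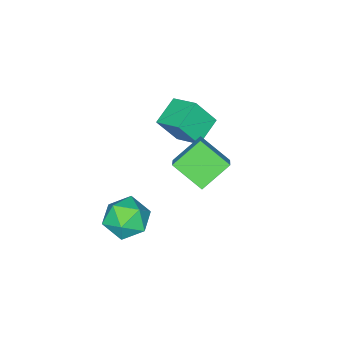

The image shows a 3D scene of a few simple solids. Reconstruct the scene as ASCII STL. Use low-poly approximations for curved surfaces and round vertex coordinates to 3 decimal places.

solid 
facet normal -0.753 0.266 0.601
outer loop
vertex 0.01 2.542 1.461
vertex 0.697 3.111 2.07
vertex -0.303 4.059 0.396
endloop
endfacet
facet normal -0.636 -0.527 -0.564
outer loop
vertex 1.083 3.569 -0.71
vertex 0.01 2.542 1.461
vertex -0.303 4.059 0.396
endloop
endfacet
facet normal -0.753 0.266 0.601
outer loop
vertex -0.303 4.059 0.396
vertex 0.697 3.111 2.07
vertex 0.384 4.628 1.005
endloop
endfacet
facet normal -0.167 0.807 -0.566
outer loop
vertex 0.384 4.628 1.005
vertex 1.083 3.569 -0.71
vertex -0.303 4.059 0.396
endloop
endfacet
facet normal 0.167 -0.807 0.566
outer loop
vertex 0.01 2.542 1.461
vertex 2.083 2.621 0.964
vertex 0.697 3.111 2.07
endloop
endfacet
facet normal -0.636 -0.527 -0.564
outer loop
vertex 1.396 2.052 0.355
vertex 0.01 2.542 1.461
vertex 1.083 3.569 -0.71
endloop
endfacet
facet normal 0.167 -0.807 0.566
outer loop
vertex 1.396 2.052 0.355
vertex 2.083 2.621 0.964
vertex 0.01 2.542 1.461
endloop
endfacet
facet normal 0.636 0.527 0.564
outer loop
vertex 0.697 3.111 2.07
vertex 2.083 2.621 0.964
vertex 0.384 4.628 1.005
endloop
endfacet
facet normal -0.167 0.807 -0.566
outer loop
vertex 1.77 4.138 -0.101
vertex 1.083 3.569 -0.71
vertex 0.384 4.628 1.005
endloop
endfacet
facet normal 0.636 0.527 0.564
outer loop
vertex 0.384 4.628 1.005
vertex 2.083 2.621 0.964
vertex 1.77 4.138 -0.101
endloop
endfacet
facet normal 0.753 -0.266 -0.601
outer loop
vertex 1.77 4.138 -0.101
vertex 1.396 2.052 0.355
vertex 1.083 3.569 -0.71
endloop
endfacet
facet normal 0.753 -0.266 -0.601
outer loop
vertex 2.083 2.621 0.964
vertex 1.396 2.052 0.355
vertex 1.77 4.138 -0.101
endloop
endfacet
facet normal -0.398 0.411 -0.820
outer loop
vertex -3.098 0.929 -0.883
vertex -1.605 1.13 -1.506
vertex -3.191 -0.57 -1.589
endloop
endfacet
facet normal -0.916 -0.123 0.382
outer loop
vertex -2.495 -1.29 -0.154
vertex -3.098 0.929 -0.883
vertex -3.191 -0.57 -1.589
endloop
endfacet
facet normal -0.397 0.411 -0.821
outer loop
vertex -3.191 -0.57 -1.589
vertex -1.605 1.13 -1.506
vertex -1.698 -0.37 -2.212
endloop
endfacet
facet normal -0.057 -0.903 -0.426
outer loop
vertex -1.698 -0.37 -2.212
vertex -2.495 -1.29 -0.154
vertex -3.191 -0.57 -1.589
endloop
endfacet
facet normal 0.056 0.903 0.426
outer loop
vertex -3.098 0.929 -0.883
vertex -0.909 0.41 -0.071
vertex -1.605 1.13 -1.506
endloop
endfacet
facet normal -0.916 -0.123 0.382
outer loop
vertex -2.402 0.21 0.552
vertex -3.098 0.929 -0.883
vertex -2.495 -1.29 -0.154
endloop
endfacet
facet normal 0.056 0.903 0.425
outer loop
vertex -2.402 0.21 0.552
vertex -0.909 0.41 -0.071
vertex -3.098 0.929 -0.883
endloop
endfacet
facet normal 0.916 0.123 -0.382
outer loop
vertex -1.605 1.13 -1.506
vertex -0.909 0.41 -0.071
vertex -1.698 -0.37 -2.212
endloop
endfacet
facet normal -0.056 -0.903 -0.425
outer loop
vertex -1.002 -1.089 -0.777
vertex -2.495 -1.29 -0.154
vertex -1.698 -0.37 -2.212
endloop
endfacet
facet normal 0.916 0.123 -0.382
outer loop
vertex -1.698 -0.37 -2.212
vertex -0.909 0.41 -0.071
vertex -1.002 -1.089 -0.777
endloop
endfacet
facet normal 0.398 -0.411 0.820
outer loop
vertex -1.002 -1.089 -0.777
vertex -2.402 0.21 0.552
vertex -2.495 -1.29 -0.154
endloop
endfacet
facet normal 0.397 -0.411 0.820
outer loop
vertex -0.909 0.41 -0.071
vertex -2.402 0.21 0.552
vertex -1.002 -1.089 -0.777
endloop
endfacet
facet normal -0.984 -0.129 0.119
outer loop
vertex 2.568 1.711 -3.049
vertex 2.653 0.579 -3.576
vertex 2.786 0.704 -2.339
endloop
endfacet
facet normal -0.719 0.290 0.631
outer loop
vertex 2.568 1.711 -3.049
vertex 2.786 0.704 -2.339
vertex 3.406 1.769 -2.121
endloop
endfacet
facet normal -0.412 0.854 0.319
outer loop
vertex 2.568 1.711 -3.049
vertex 3.406 1.769 -2.121
vertex 3.657 2.302 -3.225
endloop
endfacet
facet normal -0.487 0.783 -0.387
outer loop
vertex 2.568 1.711 -3.049
vertex 3.657 2.302 -3.225
vertex 3.191 1.567 -4.124
endloop
endfacet
facet normal -0.842 0.175 -0.511
outer loop
vertex 2.568 1.711 -3.049
vertex 3.191 1.567 -4.124
vertex 2.653 0.579 -3.576
endloop
endfacet
facet normal -0.211 -0.076 0.974
outer loop
vertex 3.406 1.769 -2.121
vertex 2.786 0.704 -2.339
vertex 4.009 0.673 -2.076
endloop
endfacet
facet normal -0.641 -0.754 0.145
outer loop
vertex 2.786 0.704 -2.339
vertex 2.653 0.579 -3.576
vertex 3.543 -0.062 -2.975
endloop
endfacet
facet normal -0.410 -0.261 -0.874
outer loop
vertex 2.653 0.579 -3.576
vertex 3.191 1.567 -4.124
vertex 3.794 0.471 -4.079
endloop
endfacet
facet normal 0.163 0.721 -0.674
outer loop
vertex 3.191 1.567 -4.124
vertex 3.657 2.302 -3.225
vertex 4.414 1.536 -3.861
endloop
endfacet
facet normal 0.286 0.836 0.469
outer loop
vertex 3.657 2.302 -3.225
vertex 3.406 1.769 -2.121
vertex 4.547 1.661 -2.624
endloop
endfacet
facet normal 0.487 -0.783 0.387
outer loop
vertex 4.632 0.529 -3.151
vertex 4.009 0.673 -2.076
vertex 3.543 -0.062 -2.975
endloop
endfacet
facet normal 0.412 -0.854 -0.319
outer loop
vertex 4.632 0.529 -3.151
vertex 3.543 -0.062 -2.975
vertex 3.794 0.471 -4.079
endloop
endfacet
facet normal 0.719 -0.290 -0.631
outer loop
vertex 4.632 0.529 -3.151
vertex 3.794 0.471 -4.079
vertex 4.414 1.536 -3.861
endloop
endfacet
facet normal 0.984 0.129 -0.119
outer loop
vertex 4.632 0.529 -3.151
vertex 4.414 1.536 -3.861
vertex 4.547 1.661 -2.624
endloop
endfacet
facet normal 0.842 -0.175 0.511
outer loop
vertex 4.632 0.529 -3.151
vertex 4.547 1.661 -2.624
vertex 4.009 0.673 -2.076
endloop
endfacet
facet normal -0.163 -0.721 0.674
outer loop
vertex 3.543 -0.062 -2.975
vertex 4.009 0.673 -2.076
vertex 2.786 0.704 -2.339
endloop
endfacet
facet normal -0.286 -0.836 -0.469
outer loop
vertex 3.794 0.471 -4.079
vertex 3.543 -0.062 -2.975
vertex 2.653 0.579 -3.576
endloop
endfacet
facet normal 0.211 0.076 -0.974
outer loop
vertex 4.414 1.536 -3.861
vertex 3.794 0.471 -4.079
vertex 3.191 1.567 -4.124
endloop
endfacet
facet normal 0.641 0.754 -0.145
outer loop
vertex 4.547 1.661 -2.624
vertex 4.414 1.536 -3.861
vertex 3.657 2.302 -3.225
endloop
endfacet
facet normal 0.410 0.261 0.874
outer loop
vertex 4.009 0.673 -2.076
vertex 4.547 1.661 -2.624
vertex 3.406 1.769 -2.121
endloop
endfacet

endsolid


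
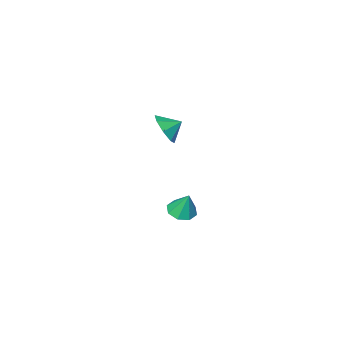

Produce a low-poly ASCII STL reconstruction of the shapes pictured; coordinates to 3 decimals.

solid 
facet normal 0.037 -0.361 -0.932
outer loop
vertex 0.605 -2.082 -3.873
vertex 0.059 -1.469 -4.132
vertex 0.915 -1.536 -4.072
endloop
endfacet
facet normal 0.767 -0.215 0.604
outer loop
vertex 0.605 -2.082 -3.873
vertex 0.915 -1.536 -4.072
vertex 0.001 -0.911 -2.688
endloop
endfacet
facet normal 0.037 -0.361 -0.932
outer loop
vertex 0.915 -1.536 -4.072
vertex 0.059 -1.469 -4.132
vertex 0.724 -0.951 -4.306
endloop
endfacet
facet normal 0.834 0.417 0.362
outer loop
vertex 0.915 -1.536 -4.072
vertex 0.724 -0.951 -4.306
vertex 0.001 -0.911 -2.688
endloop
endfacet
facet normal 0.037 -0.361 -0.932
outer loop
vertex 0.724 -0.951 -4.306
vertex 0.059 -1.469 -4.132
vertex 0.143 -0.67 -4.438
endloop
endfacet
facet normal 0.401 0.903 0.157
outer loop
vertex 0.724 -0.951 -4.306
vertex 0.143 -0.67 -4.438
vertex 0.001 -0.911 -2.688
endloop
endfacet
facet normal 0.038 -0.361 -0.932
outer loop
vertex 0.143 -0.67 -4.438
vertex 0.059 -1.469 -4.132
vertex -0.486 -0.857 -4.391
endloop
endfacet
facet normal -0.276 0.955 0.109
outer loop
vertex 0.143 -0.67 -4.438
vertex -0.486 -0.857 -4.391
vertex 0.001 -0.911 -2.688
endloop
endfacet
facet normal 0.039 -0.360 -0.932
outer loop
vertex -0.486 -0.857 -4.391
vertex 0.059 -1.469 -4.132
vertex -0.796 -1.403 -4.193
endloop
endfacet
facet normal -0.802 0.545 0.247
outer loop
vertex -0.486 -0.857 -4.391
vertex -0.796 -1.403 -4.193
vertex 0.001 -0.911 -2.688
endloop
endfacet
facet normal 0.039 -0.360 -0.932
outer loop
vertex -0.796 -1.403 -4.193
vertex 0.059 -1.469 -4.132
vertex -0.605 -1.988 -3.959
endloop
endfacet
facet normal -0.868 -0.088 0.489
outer loop
vertex -0.796 -1.403 -4.193
vertex -0.605 -1.988 -3.959
vertex 0.001 -0.911 -2.688
endloop
endfacet
facet normal 0.038 -0.359 -0.932
outer loop
vertex -0.605 -1.988 -3.959
vertex 0.059 -1.469 -4.132
vertex -0.024 -2.269 -3.827
endloop
endfacet
facet normal -0.435 -0.574 0.694
outer loop
vertex -0.605 -1.988 -3.959
vertex -0.024 -2.269 -3.827
vertex 0.001 -0.911 -2.688
endloop
endfacet
facet normal 0.039 -0.359 -0.932
outer loop
vertex -0.024 -2.269 -3.827
vertex 0.059 -1.469 -4.132
vertex 0.605 -2.082 -3.873
endloop
endfacet
facet normal 0.240 -0.626 0.742
outer loop
vertex -0.024 -2.269 -3.827
vertex 0.605 -2.082 -3.873
vertex 0.001 -0.911 -2.688
endloop
endfacet
facet normal 0.783 -0.402 -0.475
outer loop
vertex 2.581 0.371 3.845
vertex 1.975 -0.353 3.46
vertex 2.27 0.576 3.159
endloop
endfacet
facet normal -0.184 0.916 0.357
outer loop
vertex 2.581 0.371 3.845
vertex 2.27 0.576 3.159
vertex 1.185 0.053 3.94
endloop
endfacet
facet normal 0.783 -0.402 -0.475
outer loop
vertex 2.27 0.576 3.159
vertex 1.975 -0.353 3.46
vertex 1.786 0.236 2.649
endloop
endfacet
facet normal -0.493 0.863 -0.107
outer loop
vertex 2.27 0.576 3.159
vertex 1.786 0.236 2.649
vertex 1.185 0.053 3.94
endloop
endfacet
facet normal 0.783 -0.403 -0.475
outer loop
vertex 1.786 0.236 2.649
vertex 1.975 -0.353 3.46
vertex 1.413 -0.449 2.615
endloop
endfacet
facet normal -0.826 0.465 -0.318
outer loop
vertex 1.786 0.236 2.649
vertex 1.413 -0.449 2.615
vertex 1.185 0.053 3.94
endloop
endfacet
facet normal 0.783 -0.402 -0.475
outer loop
vertex 1.413 -0.449 2.615
vertex 1.975 -0.353 3.46
vertex 1.369 -1.078 3.075
endloop
endfacet
facet normal -0.987 -0.043 -0.154
outer loop
vertex 1.413 -0.449 2.615
vertex 1.369 -1.078 3.075
vertex 1.185 0.053 3.94
endloop
endfacet
facet normal 0.783 -0.402 -0.475
outer loop
vertex 1.369 -1.078 3.075
vertex 1.975 -0.353 3.46
vertex 1.68 -1.282 3.761
endloop
endfacet
facet normal -0.884 -0.367 0.291
outer loop
vertex 1.369 -1.078 3.075
vertex 1.68 -1.282 3.761
vertex 1.185 0.053 3.94
endloop
endfacet
facet normal 0.783 -0.402 -0.475
outer loop
vertex 1.68 -1.282 3.761
vertex 1.975 -0.353 3.46
vertex 2.164 -0.942 4.271
endloop
endfacet
facet normal -0.575 -0.314 0.755
outer loop
vertex 1.68 -1.282 3.761
vertex 2.164 -0.942 4.271
vertex 1.185 0.053 3.94
endloop
endfacet
facet normal 0.782 -0.403 -0.475
outer loop
vertex 2.164 -0.942 4.271
vertex 1.975 -0.353 3.46
vertex 2.538 -0.258 4.306
endloop
endfacet
facet normal -0.242 0.083 0.967
outer loop
vertex 2.164 -0.942 4.271
vertex 2.538 -0.258 4.306
vertex 1.185 0.053 3.94
endloop
endfacet
facet normal 0.782 -0.402 -0.476
outer loop
vertex 2.538 -0.258 4.306
vertex 1.975 -0.353 3.46
vertex 2.581 0.371 3.845
endloop
endfacet
facet normal -0.081 0.593 0.801
outer loop
vertex 2.538 -0.258 4.306
vertex 2.581 0.371 3.845
vertex 1.185 0.053 3.94
endloop
endfacet

endsolid


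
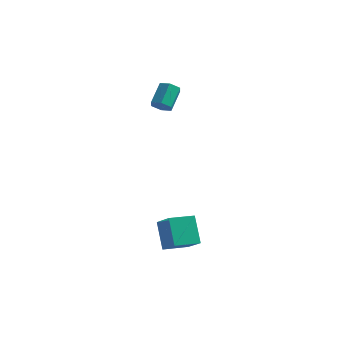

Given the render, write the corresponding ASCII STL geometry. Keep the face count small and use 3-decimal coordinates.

solid 
facet normal 0.052 -0.765 -0.642
outer loop
vertex -2.032 3.007 2.412
vertex -2.489 2.656 2.793
vertex -2.708 3.068 2.284
endloop
endfacet
facet normal 0.198 0.638 -0.744
outer loop
vertex -2.032 3.007 2.412
vertex -2.708 3.068 2.284
vertex -2.115 4.215 3.427
endloop
endfacet
facet normal 0.199 0.638 -0.744
outer loop
vertex -2.115 4.215 3.427
vertex -2.708 3.068 2.284
vertex -2.79 4.276 3.299
endloop
endfacet
facet normal -0.053 0.764 0.643
outer loop
vertex -2.115 4.215 3.427
vertex -2.79 4.276 3.299
vertex -2.571 3.864 3.807
endloop
endfacet
facet normal 0.053 -0.765 -0.642
outer loop
vertex -2.708 3.068 2.284
vertex -2.489 2.656 2.793
vertex -3.164 2.717 2.665
endloop
endfacet
facet normal -0.749 0.396 -0.532
outer loop
vertex -2.708 3.068 2.284
vertex -3.164 2.717 2.665
vertex -2.79 4.276 3.299
endloop
endfacet
facet normal -0.748 0.396 -0.532
outer loop
vertex -2.79 4.276 3.299
vertex -3.164 2.717 2.665
vertex -3.246 3.926 3.68
endloop
endfacet
facet normal -0.051 0.765 0.642
outer loop
vertex -2.79 4.276 3.299
vertex -3.246 3.926 3.68
vertex -2.571 3.864 3.807
endloop
endfacet
facet normal 0.053 -0.764 -0.643
outer loop
vertex -3.164 2.717 2.665
vertex -2.489 2.656 2.793
vertex -2.945 2.305 3.173
endloop
endfacet
facet normal -0.947 -0.242 0.212
outer loop
vertex -3.164 2.717 2.665
vertex -2.945 2.305 3.173
vertex -3.246 3.926 3.68
endloop
endfacet
facet normal -0.947 -0.242 0.210
outer loop
vertex -3.246 3.926 3.68
vertex -2.945 2.305 3.173
vertex -3.028 3.513 4.188
endloop
endfacet
facet normal -0.051 0.764 0.643
outer loop
vertex -3.246 3.926 3.68
vertex -3.028 3.513 4.188
vertex -2.571 3.864 3.807
endloop
endfacet
facet normal 0.053 -0.764 -0.643
outer loop
vertex -2.945 2.305 3.173
vertex -2.489 2.656 2.793
vertex -2.27 2.244 3.301
endloop
endfacet
facet normal -0.199 -0.638 0.744
outer loop
vertex -2.945 2.305 3.173
vertex -2.27 2.244 3.301
vertex -3.028 3.513 4.188
endloop
endfacet
facet normal -0.198 -0.638 0.744
outer loop
vertex -3.028 3.513 4.188
vertex -2.27 2.244 3.301
vertex -2.352 3.452 4.316
endloop
endfacet
facet normal -0.052 0.765 0.642
outer loop
vertex -3.028 3.513 4.188
vertex -2.352 3.452 4.316
vertex -2.571 3.864 3.807
endloop
endfacet
facet normal 0.051 -0.765 -0.642
outer loop
vertex -2.27 2.244 3.301
vertex -2.489 2.656 2.793
vertex -1.814 2.594 2.92
endloop
endfacet
facet normal 0.748 -0.396 0.532
outer loop
vertex -2.27 2.244 3.301
vertex -1.814 2.594 2.92
vertex -2.352 3.452 4.316
endloop
endfacet
facet normal 0.749 -0.396 0.532
outer loop
vertex -2.352 3.452 4.316
vertex -1.814 2.594 2.92
vertex -1.896 3.803 3.935
endloop
endfacet
facet normal -0.053 0.765 0.642
outer loop
vertex -2.352 3.452 4.316
vertex -1.896 3.803 3.935
vertex -2.571 3.864 3.807
endloop
endfacet
facet normal 0.051 -0.764 -0.643
outer loop
vertex -1.814 2.594 2.92
vertex -2.489 2.656 2.793
vertex -2.032 3.007 2.412
endloop
endfacet
facet normal 0.947 0.241 -0.211
outer loop
vertex -1.814 2.594 2.92
vertex -2.032 3.007 2.412
vertex -1.896 3.803 3.935
endloop
endfacet
facet normal 0.947 0.243 -0.211
outer loop
vertex -1.896 3.803 3.935
vertex -2.032 3.007 2.412
vertex -2.115 4.215 3.427
endloop
endfacet
facet normal -0.053 0.764 0.643
outer loop
vertex -1.896 3.803 3.935
vertex -2.115 4.215 3.427
vertex -2.571 3.864 3.807
endloop
endfacet
facet normal -0.620 -0.778 0.103
outer loop
vertex 2.39 -4.91 -3.217
vertex 1.607 -4.091 -1.742
vertex 1.257 -4.143 -4.243
endloop
endfacet
facet normal 0.421 -0.440 -0.793
outer loop
vertex 2.193 -2.969 -4.398
vertex 2.39 -4.91 -3.217
vertex 1.257 -4.143 -4.243
endloop
endfacet
facet normal -0.619 -0.778 0.103
outer loop
vertex 1.257 -4.143 -4.243
vertex 1.607 -4.091 -1.742
vertex 0.474 -3.325 -2.768
endloop
endfacet
facet normal -0.662 0.449 -0.600
outer loop
vertex 0.474 -3.325 -2.768
vertex 2.193 -2.969 -4.398
vertex 1.257 -4.143 -4.243
endloop
endfacet
facet normal 0.662 -0.449 0.600
outer loop
vertex 2.39 -4.91 -3.217
vertex 2.543 -2.917 -1.897
vertex 1.607 -4.091 -1.742
endloop
endfacet
facet normal 0.421 -0.440 -0.793
outer loop
vertex 3.326 -3.735 -3.372
vertex 2.39 -4.91 -3.217
vertex 2.193 -2.969 -4.398
endloop
endfacet
facet normal 0.662 -0.448 0.600
outer loop
vertex 3.326 -3.735 -3.372
vertex 2.543 -2.917 -1.897
vertex 2.39 -4.91 -3.217
endloop
endfacet
facet normal -0.421 0.440 0.793
outer loop
vertex 1.607 -4.091 -1.742
vertex 2.543 -2.917 -1.897
vertex 0.474 -3.325 -2.768
endloop
endfacet
facet normal -0.662 0.448 -0.600
outer loop
vertex 1.41 -2.15 -2.923
vertex 2.193 -2.969 -4.398
vertex 0.474 -3.325 -2.768
endloop
endfacet
facet normal -0.421 0.440 0.793
outer loop
vertex 0.474 -3.325 -2.768
vertex 2.543 -2.917 -1.897
vertex 1.41 -2.15 -2.923
endloop
endfacet
facet normal 0.620 0.778 -0.103
outer loop
vertex 1.41 -2.15 -2.923
vertex 3.326 -3.735 -3.372
vertex 2.193 -2.969 -4.398
endloop
endfacet
facet normal 0.620 0.778 -0.103
outer loop
vertex 2.543 -2.917 -1.897
vertex 3.326 -3.735 -3.372
vertex 1.41 -2.15 -2.923
endloop
endfacet

endsolid


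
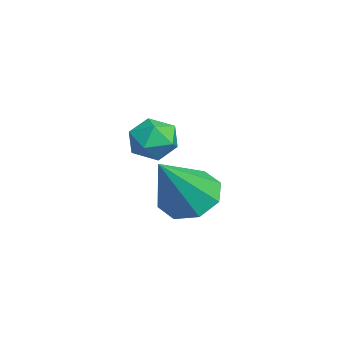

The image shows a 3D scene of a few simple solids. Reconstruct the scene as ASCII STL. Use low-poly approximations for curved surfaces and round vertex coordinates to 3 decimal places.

solid 
facet normal -0.493 0.411 -0.767
outer loop
vertex 0.025 -1.416 -1.795
vertex -0.52 -0.968 -1.204
vertex 0.28 -0.784 -1.62
endloop
endfacet
facet normal 0.917 -0.296 -0.268
outer loop
vertex 0.025 -1.416 -1.795
vertex 0.28 -0.784 -1.62
vertex 0.54 -1.852 0.444
endloop
endfacet
facet normal -0.493 0.412 -0.766
outer loop
vertex 0.28 -0.784 -1.62
vertex -0.52 -0.968 -1.204
vertex 0.067 -0.259 -1.201
endloop
endfacet
facet normal 0.940 0.337 0.056
outer loop
vertex 0.28 -0.784 -1.62
vertex 0.067 -0.259 -1.201
vertex 0.54 -1.852 0.444
endloop
endfacet
facet normal -0.493 0.411 -0.767
outer loop
vertex 0.067 -0.259 -1.201
vertex -0.52 -0.968 -1.204
vertex -0.49 -0.15 -0.785
endloop
endfacet
facet normal 0.518 0.684 0.514
outer loop
vertex 0.067 -0.259 -1.201
vertex -0.49 -0.15 -0.785
vertex 0.54 -1.852 0.444
endloop
endfacet
facet normal -0.493 0.411 -0.767
outer loop
vertex -0.49 -0.15 -0.785
vertex -0.52 -0.968 -1.204
vertex -1.064 -0.519 -0.614
endloop
endfacet
facet normal -0.100 0.542 0.834
outer loop
vertex -0.49 -0.15 -0.785
vertex -1.064 -0.519 -0.614
vertex 0.54 -1.852 0.444
endloop
endfacet
facet normal -0.492 0.411 -0.767
outer loop
vertex -1.064 -0.519 -0.614
vertex -0.52 -0.968 -1.204
vertex -1.32 -1.152 -0.789
endloop
endfacet
facet normal -0.554 -0.006 0.832
outer loop
vertex -1.064 -0.519 -0.614
vertex -1.32 -1.152 -0.789
vertex 0.54 -1.852 0.444
endloop
endfacet
facet normal -0.492 0.411 -0.767
outer loop
vertex -1.32 -1.152 -0.789
vertex -0.52 -0.968 -1.204
vertex -1.107 -1.677 -1.207
endloop
endfacet
facet normal -0.577 -0.639 0.508
outer loop
vertex -1.32 -1.152 -0.789
vertex -1.107 -1.677 -1.207
vertex 0.54 -1.852 0.444
endloop
endfacet
facet normal -0.493 0.412 -0.766
outer loop
vertex -1.107 -1.677 -1.207
vertex -0.52 -0.968 -1.204
vertex -0.55 -1.786 -1.624
endloop
endfacet
facet normal -0.155 -0.987 0.050
outer loop
vertex -1.107 -1.677 -1.207
vertex -0.55 -1.786 -1.624
vertex 0.54 -1.852 0.444
endloop
endfacet
facet normal -0.493 0.412 -0.767
outer loop
vertex -0.55 -1.786 -1.624
vertex -0.52 -0.968 -1.204
vertex 0.025 -1.416 -1.795
endloop
endfacet
facet normal 0.463 -0.844 -0.271
outer loop
vertex -0.55 -1.786 -1.624
vertex 0.025 -1.416 -1.795
vertex 0.54 -1.852 0.444
endloop
endfacet
facet normal -0.063 0.273 0.960
outer loop
vertex 1.65 -1.527 2.228
vertex 1.371 -2.154 2.388
vertex 2.07 -2.064 2.408
endloop
endfacet
facet normal 0.488 0.595 0.639
outer loop
vertex 1.65 -1.527 2.228
vertex 2.07 -2.064 2.408
vertex 2.249 -1.639 1.875
endloop
endfacet
facet normal 0.232 0.969 0.087
outer loop
vertex 1.65 -1.527 2.228
vertex 2.249 -1.639 1.875
vertex 1.662 -1.467 1.526
endloop
endfacet
facet normal -0.475 0.878 0.067
outer loop
vertex 1.65 -1.527 2.228
vertex 1.662 -1.467 1.526
vertex 1.119 -1.785 1.843
endloop
endfacet
facet normal -0.657 0.447 0.607
outer loop
vertex 1.65 -1.527 2.228
vertex 1.119 -1.785 1.843
vertex 1.371 -2.154 2.388
endloop
endfacet
facet normal 0.920 0.090 0.381
outer loop
vertex 2.249 -1.639 1.875
vertex 2.07 -2.064 2.408
vertex 2.341 -2.335 1.817
endloop
endfacet
facet normal 0.030 -0.433 0.901
outer loop
vertex 2.07 -2.064 2.408
vertex 1.371 -2.154 2.388
vertex 1.798 -2.653 2.134
endloop
endfacet
facet normal -0.932 -0.151 0.329
outer loop
vertex 1.371 -2.154 2.388
vertex 1.119 -1.785 1.843
vertex 1.211 -2.481 1.785
endloop
endfacet
facet normal -0.637 0.547 -0.543
outer loop
vertex 1.119 -1.785 1.843
vertex 1.662 -1.467 1.526
vertex 1.39 -2.056 1.252
endloop
endfacet
facet normal 0.507 0.694 -0.511
outer loop
vertex 1.662 -1.467 1.526
vertex 2.249 -1.639 1.875
vertex 2.089 -1.966 1.272
endloop
endfacet
facet normal 0.475 -0.878 -0.067
outer loop
vertex 1.81 -2.593 1.432
vertex 2.341 -2.335 1.817
vertex 1.798 -2.653 2.134
endloop
endfacet
facet normal -0.232 -0.969 -0.087
outer loop
vertex 1.81 -2.593 1.432
vertex 1.798 -2.653 2.134
vertex 1.211 -2.481 1.785
endloop
endfacet
facet normal -0.488 -0.595 -0.639
outer loop
vertex 1.81 -2.593 1.432
vertex 1.211 -2.481 1.785
vertex 1.39 -2.056 1.252
endloop
endfacet
facet normal 0.063 -0.273 -0.960
outer loop
vertex 1.81 -2.593 1.432
vertex 1.39 -2.056 1.252
vertex 2.089 -1.966 1.272
endloop
endfacet
facet normal 0.657 -0.447 -0.607
outer loop
vertex 1.81 -2.593 1.432
vertex 2.089 -1.966 1.272
vertex 2.341 -2.335 1.817
endloop
endfacet
facet normal 0.637 -0.547 0.543
outer loop
vertex 1.798 -2.653 2.134
vertex 2.341 -2.335 1.817
vertex 2.07 -2.064 2.408
endloop
endfacet
facet normal -0.507 -0.694 0.511
outer loop
vertex 1.211 -2.481 1.785
vertex 1.798 -2.653 2.134
vertex 1.371 -2.154 2.388
endloop
endfacet
facet normal -0.920 -0.090 -0.381
outer loop
vertex 1.39 -2.056 1.252
vertex 1.211 -2.481 1.785
vertex 1.119 -1.785 1.843
endloop
endfacet
facet normal -0.030 0.433 -0.901
outer loop
vertex 2.089 -1.966 1.272
vertex 1.39 -2.056 1.252
vertex 1.662 -1.467 1.526
endloop
endfacet
facet normal 0.932 0.151 -0.329
outer loop
vertex 2.341 -2.335 1.817
vertex 2.089 -1.966 1.272
vertex 2.249 -1.639 1.875
endloop
endfacet

endsolid
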